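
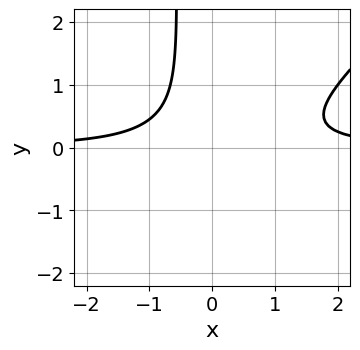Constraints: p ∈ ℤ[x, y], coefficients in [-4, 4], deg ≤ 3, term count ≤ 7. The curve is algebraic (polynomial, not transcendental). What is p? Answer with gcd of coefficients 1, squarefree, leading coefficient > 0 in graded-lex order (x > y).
Degree: the shape is more complex than any degree-2 curve, so deg p = 3.
From the axis intercepts and sections: no y-intercept at any integer in the box; it misses every integer gridline on the x-axis.
Fitting integer coefficients to these (and the overall shape) gives p.

3*x^2*y - 3*x*y^2 - x*y - 2*y^2 - 2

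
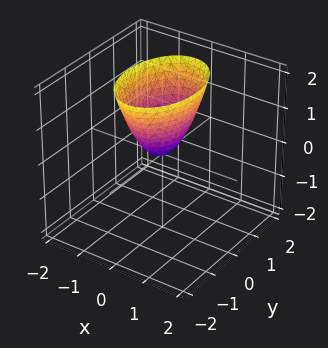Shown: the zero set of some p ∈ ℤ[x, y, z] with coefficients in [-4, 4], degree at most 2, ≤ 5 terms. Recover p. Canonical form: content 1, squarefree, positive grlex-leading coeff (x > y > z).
First, degree: a single bowl opening along one axis; a quadric, so deg p = 2.
Next, symmetries: mirror symmetry y ↦ −y ⇒ only even powers of y; it's symmetric under x → −x, forcing even powers of x.
Next, against the integer gridlines: it crosses the y-axis at the gridline y = 0; it meets the x-axis at x = 0 (among the integer gridlines); it crosses the z-axis at the gridline z = 0.
Finally, matching integer coefficients to the picture gives p.

2*x^2 + y^2 - z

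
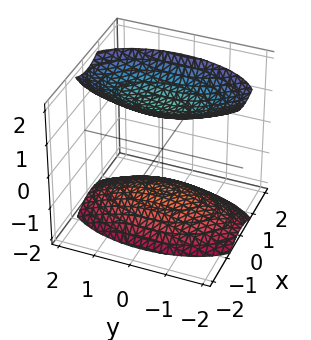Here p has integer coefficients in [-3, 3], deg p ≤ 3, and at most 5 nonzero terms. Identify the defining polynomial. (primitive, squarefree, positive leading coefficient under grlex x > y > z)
3*x^2 + y^2 - 2*z^2 + 3

First, I count 2 distinct pieces. They look like related sheets of one shape, so recover p as a whole.
Next, degree: two separate bowl-shaped sheets opening away from each other; a quadric, so deg p = 2.
Next, symmetries: the z ↦ −z reflection is a symmetry, so z appears only in even powers; mirror symmetry x ↦ −x ⇒ only even powers of x; it's symmetric under y → −y, forcing even powers of y.
Next, reading off the gridlines: it misses every integer gridline on the x-axis; the surface avoids every integer y-axis point in the box.
Finally, these observations pin down the coefficients.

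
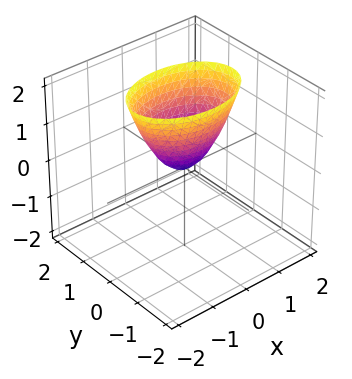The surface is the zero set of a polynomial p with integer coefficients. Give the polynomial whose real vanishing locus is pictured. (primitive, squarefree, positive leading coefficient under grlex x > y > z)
Degree: a single bowl opening along one axis; a quadric, so deg p = 2.
Symmetries: it's symmetric under y → −y, forcing even powers of y; the x ↦ −x reflection is a symmetry, so x appears only in even powers.
From the axis intercepts and sections: one z-axis crossing is at z = 0; one x-axis crossing is at x = 0; it meets the y-axis at y = 0 (among the integer gridlines).
Assembling these constraints gives the stated polynomial.

x^2 + 2*y^2 - z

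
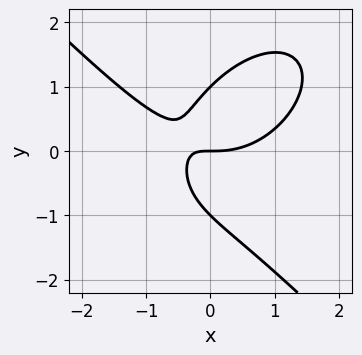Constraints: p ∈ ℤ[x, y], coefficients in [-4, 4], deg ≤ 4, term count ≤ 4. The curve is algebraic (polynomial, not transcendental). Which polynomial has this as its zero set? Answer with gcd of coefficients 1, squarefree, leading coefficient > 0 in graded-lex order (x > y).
The degree is 3 — a generic line meets the curve in up to 3 points.
Observable constraints: it crosses the x-axis at the gridline x = 0; the y-axis gridline crossings are at y ∈ {-1, 0, 1}.
These observations pin down the coefficients.

x^3 + y^3 - 2*x*y - y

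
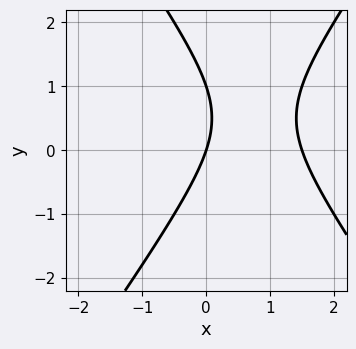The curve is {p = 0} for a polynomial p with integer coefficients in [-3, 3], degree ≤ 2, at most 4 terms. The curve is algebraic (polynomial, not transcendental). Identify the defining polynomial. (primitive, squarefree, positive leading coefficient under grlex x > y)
2*x^2 - y^2 - 3*x + y

The degree is 2 — no degree-1 curve has this shape.
Checking where it meets the axes: one x-axis crossing is at x = 0; the y-axis gridline crossings are at y ∈ {0, 1}.
Solving for integer coefficients yields p as stated.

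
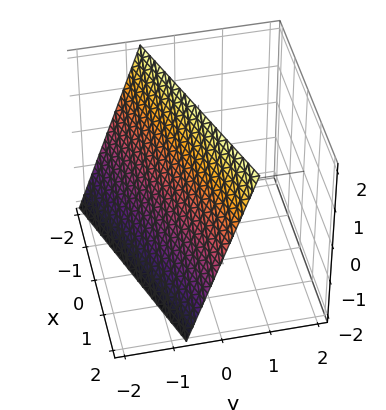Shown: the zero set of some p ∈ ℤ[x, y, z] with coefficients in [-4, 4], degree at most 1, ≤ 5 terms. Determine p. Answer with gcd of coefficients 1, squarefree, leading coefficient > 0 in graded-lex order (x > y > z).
x - 3*y + z - 2

(a) Degree: every cross-section is a straight line — this is a plane, so deg p = 1.
(b) From the visible intercepts: one z-axis crossing is at z = 2; one x-axis crossing is at x = 2.
(c) The integer polynomial consistent with all of this is the stated p.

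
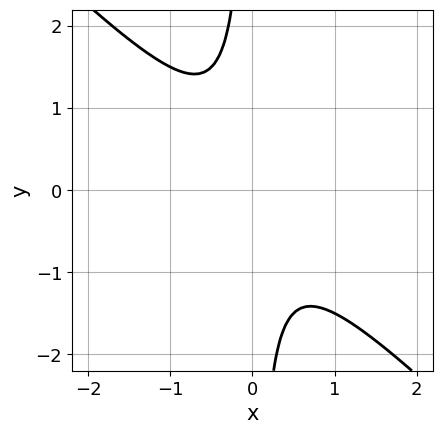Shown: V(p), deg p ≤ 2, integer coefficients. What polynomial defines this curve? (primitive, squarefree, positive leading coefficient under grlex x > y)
2*x^2 + 2*x*y + 1

1. deg p = 2. A generic line meets the curve in up to 2 points.
2. From the visible intercepts: it misses every integer gridline on the x-axis; it misses every integer gridline on the y-axis.
3. Matching integer coefficients to the picture gives p.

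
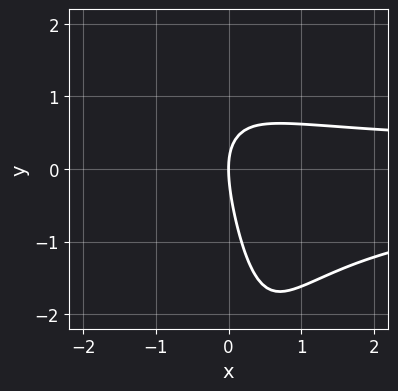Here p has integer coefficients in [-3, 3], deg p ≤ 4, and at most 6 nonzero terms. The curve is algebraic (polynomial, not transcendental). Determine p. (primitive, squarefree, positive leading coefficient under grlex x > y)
1. Degree: no degree-3 curve has this shape, so deg p = 4.
2. Observable constraints: one y-axis crossing is at y = 0; it meets the x-axis at x = 0 (among the integer gridlines).
3. These observations pin down the coefficients.

2*x^2*y^2 + 3*x*y + y^2 - 3*x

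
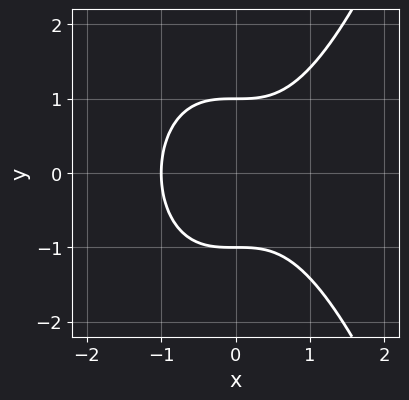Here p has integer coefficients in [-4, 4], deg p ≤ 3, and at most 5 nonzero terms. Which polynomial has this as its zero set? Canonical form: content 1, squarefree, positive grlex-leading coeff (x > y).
The degree is 3 — no degree-2 curve has this shape.
Symmetries: mirror symmetry y ↦ −y ⇒ only even powers of y.
Against the integer gridlines: it crosses the x-axis at the gridline x = -1; among the integer gridlines, it crosses the y-axis at y ∈ {-1, 1}.
Assembling these constraints gives the stated polynomial.

x^3 - y^2 + 1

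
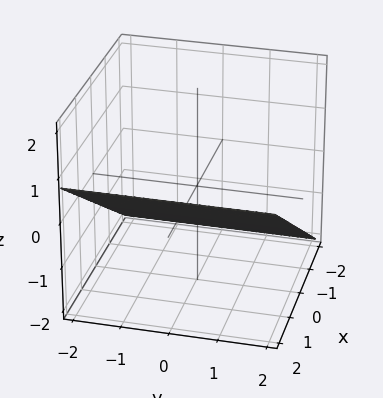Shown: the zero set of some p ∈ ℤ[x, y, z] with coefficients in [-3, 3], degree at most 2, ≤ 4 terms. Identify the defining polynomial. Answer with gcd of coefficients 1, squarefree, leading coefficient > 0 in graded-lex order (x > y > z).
2*x - 3*z - 2

Degree: every cross-section is a straight line — this is a plane, so deg p = 1.
Observable constraints: it crosses the x-axis at the gridline x = 1; it misses every integer gridline on the y-axis.
Matching integer coefficients to the picture gives p.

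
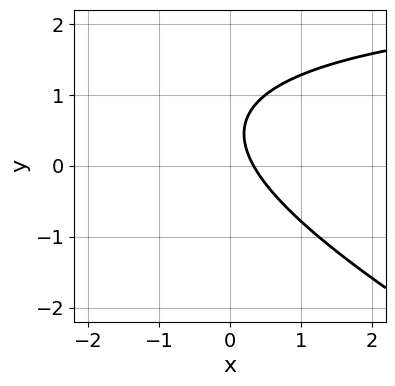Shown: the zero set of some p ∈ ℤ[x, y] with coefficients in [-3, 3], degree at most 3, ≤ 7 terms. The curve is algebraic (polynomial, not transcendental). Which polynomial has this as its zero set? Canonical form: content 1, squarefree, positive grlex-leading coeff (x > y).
x*y + 2*y^2 - 3*x - 2*y + 1

(a) The degree is 2 — no degree-1 curve has this shape.
(b) Reading off the gridlines: it misses every integer gridline on the y-axis.
(c) Solving for integer coefficients yields p as stated.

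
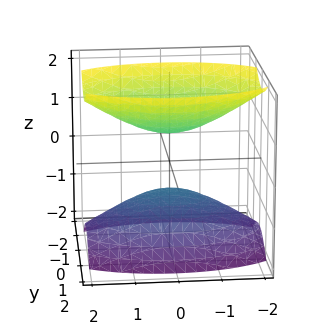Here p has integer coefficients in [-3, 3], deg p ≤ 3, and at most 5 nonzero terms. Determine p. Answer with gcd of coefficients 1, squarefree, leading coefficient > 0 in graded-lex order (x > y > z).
x^2 + 3*y^2 - 2*z^2 + 1

There are 2 components.
deg p = 2.
Symmetries: it's symmetric under z → −z, forcing even powers of z; mirror symmetry y ↦ −y ⇒ only even powers of y; mirror symmetry x ↦ −x ⇒ only even powers of x.
Against the integer gridlines: it misses every integer gridline on the x-axis; it misses every integer gridline on the y-axis.
Putting this together gives p.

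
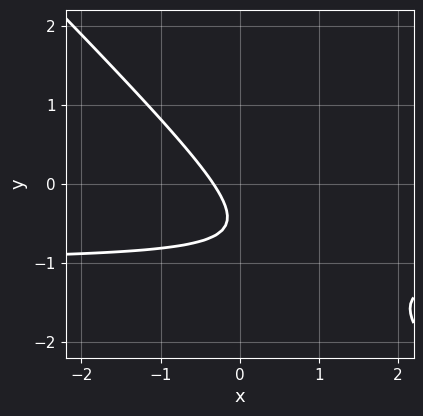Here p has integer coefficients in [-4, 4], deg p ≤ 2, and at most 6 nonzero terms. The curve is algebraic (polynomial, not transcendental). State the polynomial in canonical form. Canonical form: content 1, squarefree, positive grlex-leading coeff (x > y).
3*x*y + 3*y^2 + 3*x + 3*y + 1

1. The degree is 2 — no degree-1 curve has this shape.
2. Against the integer gridlines: no y-intercept at any integer in the box.
3. Putting this together gives p.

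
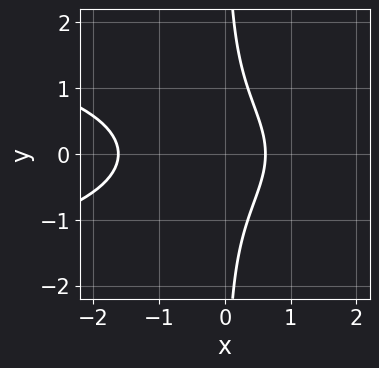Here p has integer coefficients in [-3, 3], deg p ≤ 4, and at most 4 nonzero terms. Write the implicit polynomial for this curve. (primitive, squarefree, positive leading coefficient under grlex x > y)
Degree: no degree-2 curve has this shape, so deg p = 3.
Symmetries: the y ↦ −y reflection is a symmetry, so y appears only in even powers.
Against the integer gridlines: the curve avoids every integer y-axis point in the box.
These observations pin down the coefficients.

3*x*y^2 + 2*x^2 + 2*x - 2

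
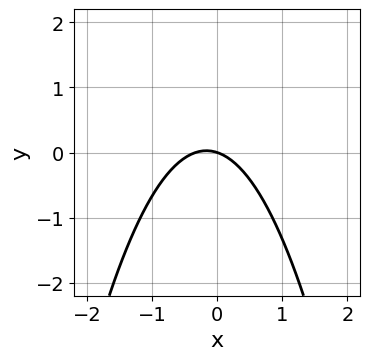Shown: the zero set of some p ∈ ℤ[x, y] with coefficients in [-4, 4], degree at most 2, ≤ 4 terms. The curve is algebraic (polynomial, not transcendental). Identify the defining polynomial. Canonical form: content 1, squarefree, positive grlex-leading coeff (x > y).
3*x^2 + x + 3*y

1. The degree is 2 — the shape is more complex than any degree-1 curve.
2. Against the integer gridlines: it meets the y-axis at y = 0 (among the integer gridlines); it crosses the x-axis at the gridline x = 0.
3. Together with the visible shape, these determine p as stated.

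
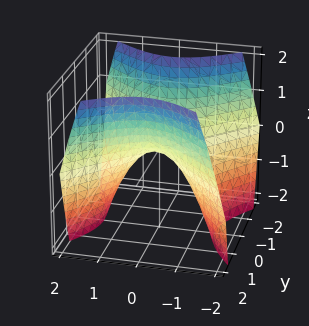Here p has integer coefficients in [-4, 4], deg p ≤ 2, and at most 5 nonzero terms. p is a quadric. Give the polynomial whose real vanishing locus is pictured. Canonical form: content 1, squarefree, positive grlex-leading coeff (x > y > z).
x^2 - y^2 + z

1. The degree is 2 — a hyperbolic paraboloid; a quadric.
2. Symmetries: mirror symmetry x ↦ −x ⇒ only even powers of x; mirror symmetry y ↦ −y ⇒ only even powers of y.
3. From the axis intercepts and sections: it meets the x-axis at x = 0 (among the integer gridlines); it crosses the y-axis at the gridline y = 0; it crosses the z-axis at the gridline z = 0.
4. Together with the visible shape, these determine p as stated.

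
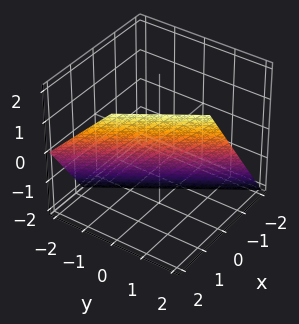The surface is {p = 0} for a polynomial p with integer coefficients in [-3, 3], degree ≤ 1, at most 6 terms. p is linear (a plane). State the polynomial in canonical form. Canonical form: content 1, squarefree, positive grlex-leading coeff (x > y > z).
First, the degree is 1 — every cross-section is a straight line — this is a plane.
Then, reading off the gridlines: it meets the y-axis at y = 1 (among the integer gridlines); it crosses the z-axis at the gridline z = -1.
Finally, putting this together gives p.

3*x + 2*y - 2*z - 2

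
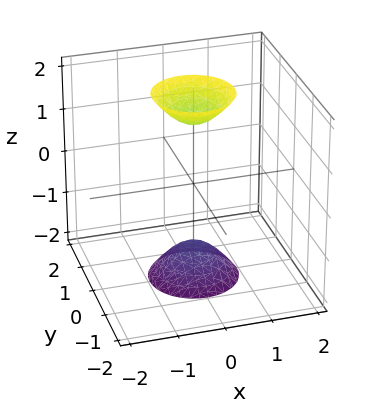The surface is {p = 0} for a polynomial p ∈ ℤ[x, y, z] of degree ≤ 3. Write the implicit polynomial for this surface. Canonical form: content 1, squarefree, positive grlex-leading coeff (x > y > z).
3*x^2 + 3*y^2 - z^2 + 2

First, there are 2 components. Treating them together as one polynomial.
Then, deg p = 2. Two sheets facing apart; a quadric.
Then, symmetries: the z ↦ −z reflection is a symmetry, so z appears only in even powers; rotational symmetry about the z-axis ⇒ p depends on x, y only through x² + y².
Next, checking where it meets the axes: it misses every integer gridline on the y-axis; it misses every integer gridline on the x-axis; a circular section at z = 2 has radius between 0 and 1.
Finally, solving for integer coefficients yields p as stated.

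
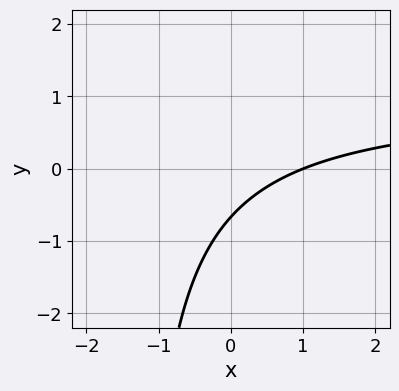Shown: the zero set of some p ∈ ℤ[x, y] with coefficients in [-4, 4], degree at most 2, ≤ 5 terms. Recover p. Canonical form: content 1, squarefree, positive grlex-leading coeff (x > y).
1. The degree is 2 — the shape is more complex than any degree-1 curve.
2. Observable constraints: it meets the x-axis at x = 1 (among the integer gridlines).
3. Together with the visible shape, these determine p as stated.

2*x*y - 2*x + 3*y + 2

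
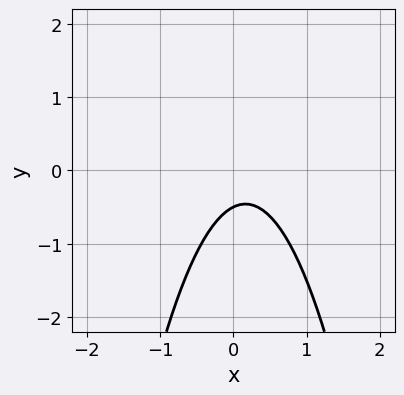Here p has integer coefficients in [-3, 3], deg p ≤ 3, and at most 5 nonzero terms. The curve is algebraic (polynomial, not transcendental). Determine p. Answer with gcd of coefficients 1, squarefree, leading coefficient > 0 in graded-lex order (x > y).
(a) deg p = 2.
(b) Checking where it meets the axes: the curve avoids every integer x-axis point in the box.
(c) Assembling these constraints gives the stated polynomial.

3*x^2 - x + 2*y + 1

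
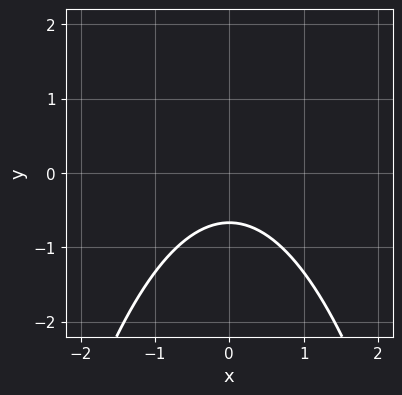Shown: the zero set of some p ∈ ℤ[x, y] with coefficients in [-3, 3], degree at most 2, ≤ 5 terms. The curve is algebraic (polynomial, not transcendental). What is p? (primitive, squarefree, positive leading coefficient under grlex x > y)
2*x^2 + 3*y + 2

(a) The degree is 2 — the shape is more complex than any degree-1 curve.
(b) Symmetries: the x ↦ −x reflection is a symmetry, so x appears only in even powers.
(c) Against the integer gridlines: it misses every integer gridline on the x-axis.
(d) Together with the visible shape, these determine p as stated.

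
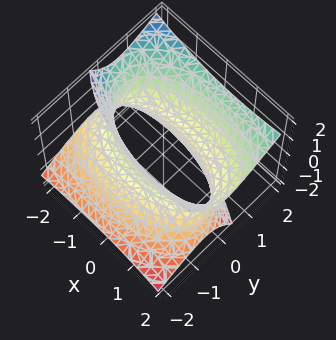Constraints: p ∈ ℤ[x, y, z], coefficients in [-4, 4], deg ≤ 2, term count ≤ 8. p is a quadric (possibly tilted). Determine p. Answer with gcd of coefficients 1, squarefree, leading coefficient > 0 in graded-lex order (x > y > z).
1. Degree: no degree-1 surface has this shape, so deg p = 2.
2. Reading off the gridlines: no z-intercept at any integer in the box; among the integer gridlines, it crosses the y-axis at y ∈ {-1, 1}.
3. Matching integer coefficients to the picture gives p.

x^2 - x*z + 3*y^2 - 3*y*z - 2*z^2 - 3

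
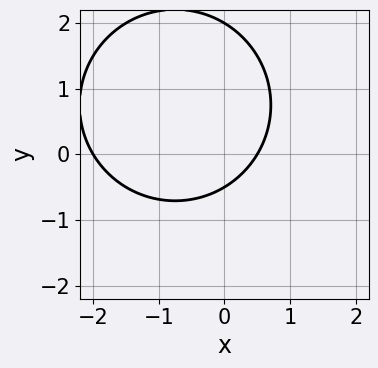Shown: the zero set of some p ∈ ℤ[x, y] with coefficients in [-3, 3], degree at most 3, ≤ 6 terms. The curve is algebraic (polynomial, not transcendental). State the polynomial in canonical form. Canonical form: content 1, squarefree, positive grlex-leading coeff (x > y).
(a) The degree is 2 — a generic line meets the curve in up to 2 points.
(b) Against the integer gridlines: it crosses the x-axis at the gridline x = -2; it crosses the y-axis at the gridline y = 2.
(c) Assembling these constraints gives the stated polynomial.

2*x^2 + 2*y^2 + 3*x - 3*y - 2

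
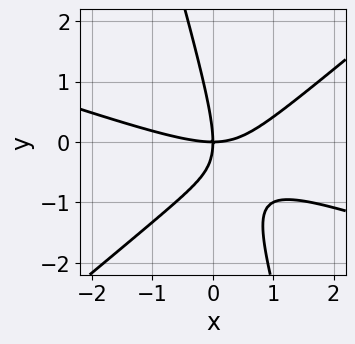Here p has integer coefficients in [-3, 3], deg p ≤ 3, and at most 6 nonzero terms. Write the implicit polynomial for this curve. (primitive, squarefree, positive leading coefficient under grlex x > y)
1. deg p = 3. The shape is more complex than any degree-2 curve.
2. Checking where it meets the axes: it crosses the y-axis at the gridline y = 0; one x-axis crossing is at x = 0.
3. Solving for integer coefficients yields p as stated.

x^3 + 2*x^2*y - 3*x*y^2 - y^3 - 3*x*y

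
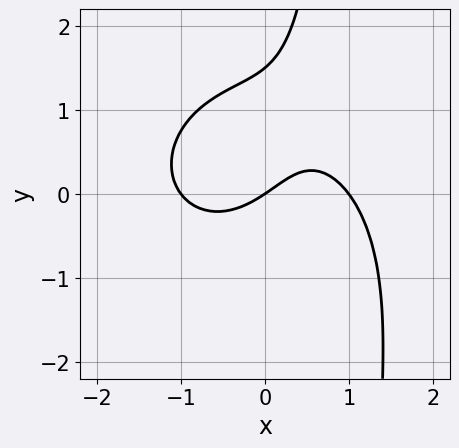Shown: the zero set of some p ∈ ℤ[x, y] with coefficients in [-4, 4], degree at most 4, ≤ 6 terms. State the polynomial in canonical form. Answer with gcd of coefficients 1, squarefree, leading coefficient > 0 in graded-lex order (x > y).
The degree is 3 — the shape is more complex than any degree-2 curve.
Checking where it meets the axes: one y-axis crossing is at y = 0; among the integer gridlines, it crosses the x-axis at x ∈ {-1, 0, 1}.
Solving for integer coefficients yields p as stated.

2*x^3 + 2*x*y^2 - 2*y^2 - 2*x + 3*y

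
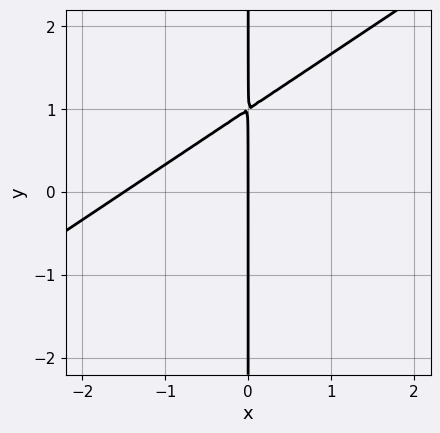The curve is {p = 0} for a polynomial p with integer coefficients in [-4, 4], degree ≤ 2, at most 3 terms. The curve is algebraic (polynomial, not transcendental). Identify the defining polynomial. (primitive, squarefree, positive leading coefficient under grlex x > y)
2*x^2 - 3*x*y + 3*x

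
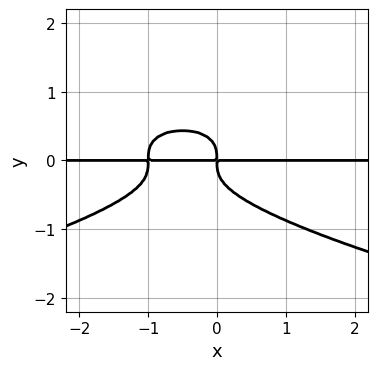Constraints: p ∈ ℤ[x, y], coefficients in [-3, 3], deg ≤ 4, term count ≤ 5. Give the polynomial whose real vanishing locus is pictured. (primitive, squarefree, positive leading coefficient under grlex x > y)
3*y^4 + x^2*y + x*y

The degree is 4 — no degree-3 curve has this shape.
Observable constraints: the visible x-axis segment lies entirely on the curve.
These observations pin down the coefficients.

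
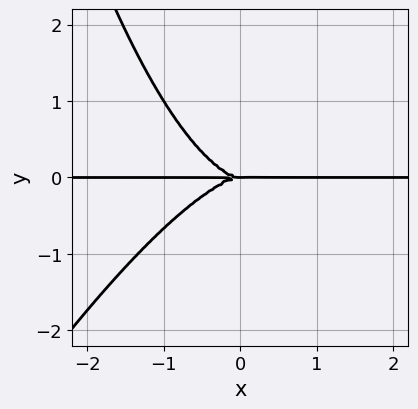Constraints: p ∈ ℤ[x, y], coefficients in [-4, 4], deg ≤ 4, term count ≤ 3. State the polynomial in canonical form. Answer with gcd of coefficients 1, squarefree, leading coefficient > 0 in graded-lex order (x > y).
The degree is 4 — a generic line meets the curve in up to 4 points.
From the axis intercepts and sections: every point of the x-axis in the box is on the curve; one y-axis crossing is at y = 0.
Matching integer coefficients to the picture gives p.

2*x^3*y - x^2*y^2 + 3*y^3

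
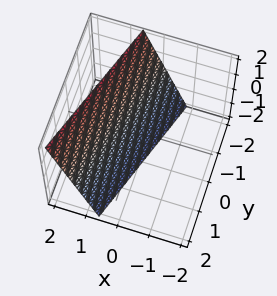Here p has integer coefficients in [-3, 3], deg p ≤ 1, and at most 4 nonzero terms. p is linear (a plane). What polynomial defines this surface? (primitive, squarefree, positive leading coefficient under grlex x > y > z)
(a) The degree is 1 — every cross-section is a straight line — this is a plane.
(b) From the axis intercepts and sections: one z-axis crossing is at z = -2; it crosses the y-axis at the gridline y = -2.
(c) Together with the visible shape, these determine p as stated.

3*x - y - z - 2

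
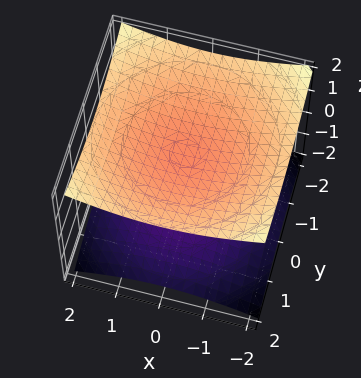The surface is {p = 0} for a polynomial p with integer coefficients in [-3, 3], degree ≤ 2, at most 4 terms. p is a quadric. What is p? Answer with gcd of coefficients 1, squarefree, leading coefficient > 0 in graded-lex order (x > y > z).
x^2 + y^2 - 3*z^2 + 3

(a) There are 2 components. Treating them together as one polynomial.
(b) Degree: two sheets facing apart; a quadric, so deg p = 2.
(c) Symmetries: the z ↦ −z reflection is a symmetry, so z appears only in even powers; rotational symmetry about the z-axis ⇒ p depends on x, y only through x² + y².
(d) Against the integer gridlines: the surface avoids every integer x-axis point in the box; the surface avoids every integer y-axis point in the box; among the integer gridlines, it crosses the z-axis at z ∈ {-1, 1}.
(e) Assembling these constraints gives the stated polynomial.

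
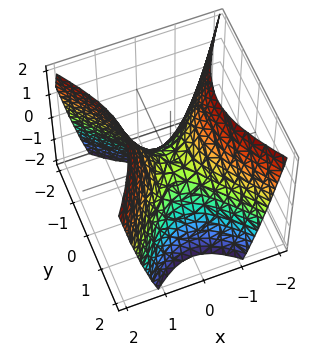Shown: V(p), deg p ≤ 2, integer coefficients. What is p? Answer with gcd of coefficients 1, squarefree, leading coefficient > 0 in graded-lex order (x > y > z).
(a) deg p = 2.
(b) Symmetries: the y ↦ −y reflection is a symmetry, so y appears only in even powers; the x ↦ −x reflection is a symmetry, so x appears only in even powers.
(c) Checking where it meets the axes: one x-axis crossing is at x = 0; it crosses the z-axis at the gridline z = 0.
(d) Putting this together gives p.

3*x^2 - 2*y^2 - 2*z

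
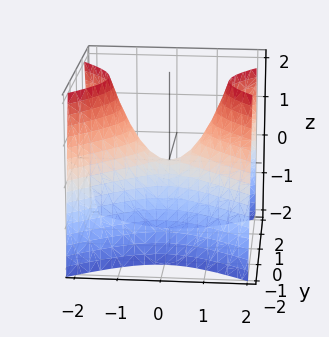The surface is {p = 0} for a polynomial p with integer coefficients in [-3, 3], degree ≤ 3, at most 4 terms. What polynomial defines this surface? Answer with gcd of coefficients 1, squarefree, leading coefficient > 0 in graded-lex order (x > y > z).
1. The degree is 2 — a saddle surface; a quadric.
2. Symmetries: the x ↦ −x reflection is a symmetry, so x appears only in even powers; mirror symmetry y ↦ −y ⇒ only even powers of y.
3. Against the integer gridlines: it crosses the x-axis at the gridline x = 0; one y-axis crossing is at y = 0; it crosses the z-axis at the gridline z = 0.
4. Matching integer coefficients to the picture gives p.

2*x^2 - 3*y^2 - 2*z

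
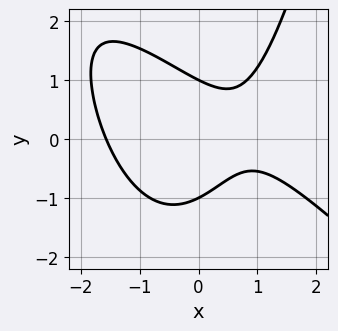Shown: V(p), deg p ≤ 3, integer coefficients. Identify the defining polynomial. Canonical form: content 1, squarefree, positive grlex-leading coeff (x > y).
2*x^3 + 2*x^2*y - 3*y^2 - 3*x + 3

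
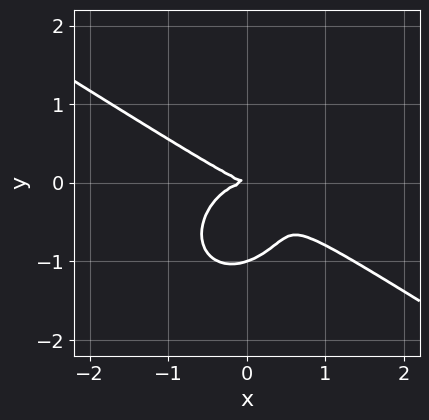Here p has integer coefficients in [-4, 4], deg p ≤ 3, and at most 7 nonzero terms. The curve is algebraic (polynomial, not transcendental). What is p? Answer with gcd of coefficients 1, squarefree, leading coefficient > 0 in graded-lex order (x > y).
2*x^3 + 2*x^2*y + 3*y^3 + x*y + 3*y^2

(a) Degree: no degree-2 curve has this shape, so deg p = 3.
(b) Checking where it meets the axes: it crosses the x-axis at the gridline x = 0; the y-axis gridline crossings are at y ∈ {-1, 0}.
(c) Matching integer coefficients to the picture gives p.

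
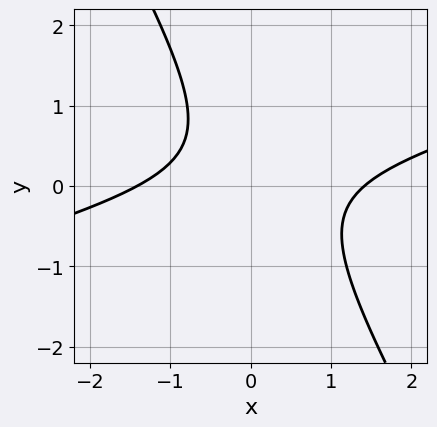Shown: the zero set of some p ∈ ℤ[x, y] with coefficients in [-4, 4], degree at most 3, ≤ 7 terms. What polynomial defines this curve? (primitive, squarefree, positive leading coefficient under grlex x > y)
(a) The degree is 2 — the shape is more complex than any degree-1 curve.
(b) Against the integer gridlines: no y-intercept at any integer in the box.
(c) Fitting integer coefficients to these (and the overall shape) gives p.

x^2 - 3*x*y - 2*y^2 + y - 2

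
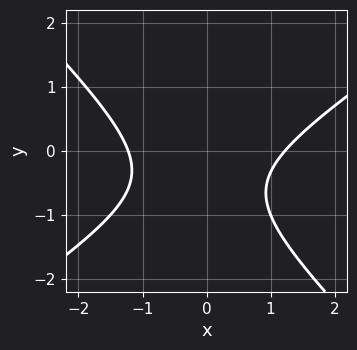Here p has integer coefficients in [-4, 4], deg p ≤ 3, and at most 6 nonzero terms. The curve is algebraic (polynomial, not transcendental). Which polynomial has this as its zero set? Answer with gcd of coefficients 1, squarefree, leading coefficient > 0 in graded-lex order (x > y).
2*x^2 - x*y - 3*y^2 - 3*y - 3

(a) Degree: no degree-1 curve has this shape, so deg p = 2.
(b) From the axis intercepts and sections: it misses every integer gridline on the y-axis.
(c) Matching integer coefficients to the picture gives p.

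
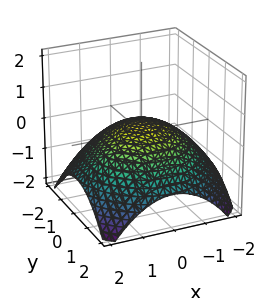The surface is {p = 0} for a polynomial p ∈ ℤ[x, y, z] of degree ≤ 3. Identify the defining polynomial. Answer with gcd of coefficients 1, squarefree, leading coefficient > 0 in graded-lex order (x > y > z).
x^2 + y^2 + 3*z - 1

First, the degree is 2 — no degree-1 surface has this shape.
Next, symmetries: rotational symmetry about the z-axis ⇒ p depends on x, y only through x² + y².
Next, against the integer gridlines: a circular section at z = 0 has radius exactly 1; among the integer gridlines, it crosses the y-axis at y ∈ {-1, 1}; among the integer gridlines, it crosses the x-axis at x ∈ {-1, 1}.
Finally, matching integer coefficients to the picture gives p.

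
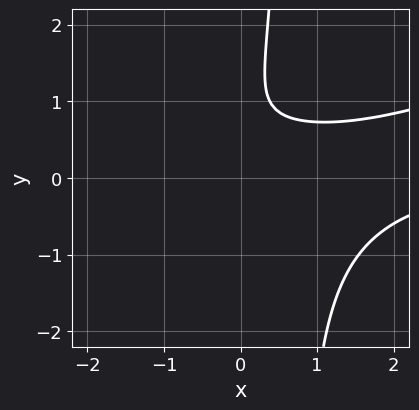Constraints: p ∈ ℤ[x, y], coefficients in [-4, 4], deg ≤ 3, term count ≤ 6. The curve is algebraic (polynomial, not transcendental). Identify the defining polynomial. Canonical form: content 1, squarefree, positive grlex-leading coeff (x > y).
x^2*y - 3*x*y^2 + 2*y^2 - 3*y + 2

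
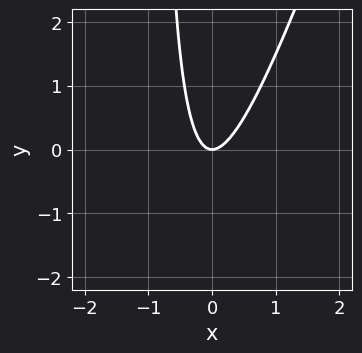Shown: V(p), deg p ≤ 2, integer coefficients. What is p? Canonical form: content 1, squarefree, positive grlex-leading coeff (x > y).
3*x^2 - x*y - y

First, deg p = 2. The shape is more complex than any degree-1 curve.
Next, from the axis intercepts and sections: one y-axis crossing is at y = 0; it crosses the x-axis at the gridline x = 0.
Finally, together with the visible shape, these determine p as stated.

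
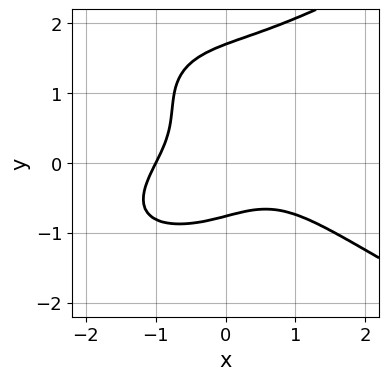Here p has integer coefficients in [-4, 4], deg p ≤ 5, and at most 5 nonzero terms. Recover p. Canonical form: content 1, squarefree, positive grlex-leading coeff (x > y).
2*y^4 - 2*x^3 - 3*y^3 - 3*x*y - 2

1. Degree: a generic line meets the curve in up to 4 points, so deg p = 4.
2. Against the integer gridlines: it crosses the x-axis at the gridline x = -1.
3. These observations pin down the coefficients.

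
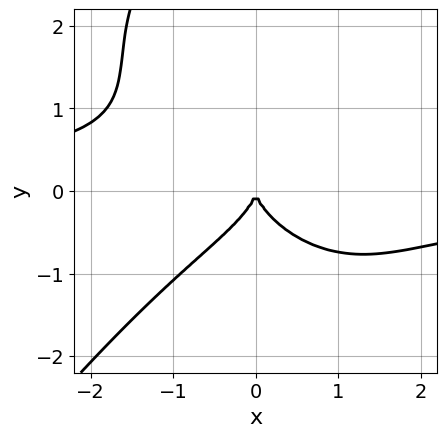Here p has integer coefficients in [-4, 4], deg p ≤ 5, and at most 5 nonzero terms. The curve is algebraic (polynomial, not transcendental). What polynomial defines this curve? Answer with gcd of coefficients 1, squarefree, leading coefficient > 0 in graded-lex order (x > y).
1. The degree is 4 — a generic line meets the curve in up to 4 points.
2. Against the integer gridlines: it meets the y-axis at y = 0 (among the integer gridlines); it crosses the x-axis at the gridline x = 0.
3. Together with the visible shape, these determine p as stated.

2*x^3*y - y^4 + 3*y^3 + 3*x^2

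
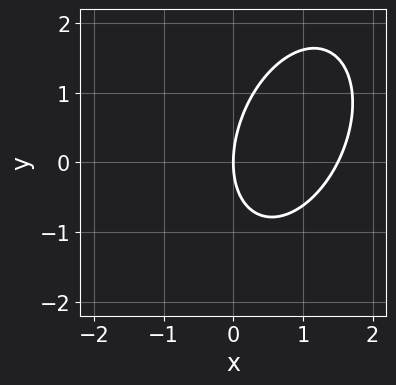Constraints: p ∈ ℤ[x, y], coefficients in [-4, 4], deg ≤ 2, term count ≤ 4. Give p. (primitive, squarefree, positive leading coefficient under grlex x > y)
1. Degree: the shape is more complex than any degree-1 curve, so deg p = 2.
2. From the axis intercepts and sections: it crosses the y-axis at the gridline y = 0; it crosses the x-axis at the gridline x = 0.
3. These observations pin down the coefficients.

2*x^2 - x*y + y^2 - 3*x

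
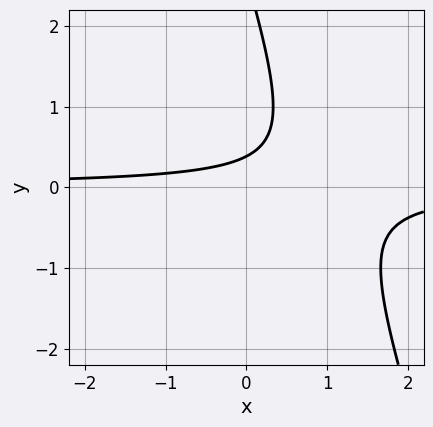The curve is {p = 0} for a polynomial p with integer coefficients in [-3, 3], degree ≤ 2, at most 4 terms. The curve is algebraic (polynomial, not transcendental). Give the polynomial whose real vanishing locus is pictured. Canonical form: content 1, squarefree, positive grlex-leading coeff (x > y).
(a) Degree: no degree-1 curve has this shape, so deg p = 2.
(b) From the axis intercepts and sections: no x-intercept at any integer in the box.
(c) Assembling these constraints gives the stated polynomial.

3*x*y + y^2 - 3*y + 1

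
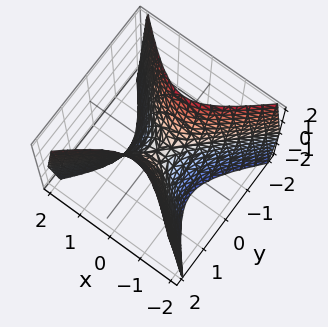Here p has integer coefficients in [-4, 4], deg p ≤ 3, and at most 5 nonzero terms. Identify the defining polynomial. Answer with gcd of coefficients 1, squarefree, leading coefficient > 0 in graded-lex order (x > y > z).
First, deg p = 2. A saddle surface; a quadric.
Next, symmetries: mirror symmetry y ↦ −y ⇒ only even powers of y; it's symmetric under x → −x, forcing even powers of x.
Then, checking where it meets the axes: it meets the y-axis at y = 0 (among the integer gridlines); it crosses the x-axis at the gridline x = 0.
Finally, the integer polynomial consistent with all of this is the stated p.

2*x^2 - 2*y^2 + z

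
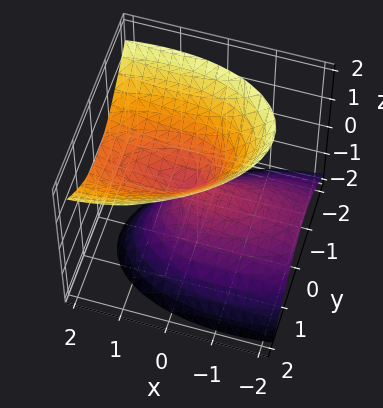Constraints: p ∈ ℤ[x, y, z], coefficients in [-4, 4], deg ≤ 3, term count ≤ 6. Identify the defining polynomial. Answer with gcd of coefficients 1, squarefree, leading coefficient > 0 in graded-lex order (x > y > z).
x^2 - x*y - 2*x*z + 3*y^2 - 2*z^2

First, degree: no degree-1 surface has this shape, so deg p = 2.
Then, from the axis intercepts and sections: it meets the y-axis at y = 0 (among the integer gridlines); one x-axis crossing is at x = 0; it crosses the z-axis at the gridline z = 0.
Finally, together with the visible shape, these determine p as stated.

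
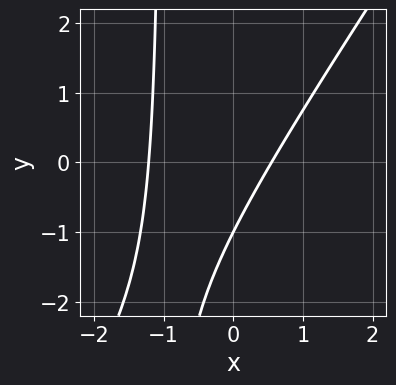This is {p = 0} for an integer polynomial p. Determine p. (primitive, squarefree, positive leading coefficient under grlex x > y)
3*x^2 - 2*x*y + 2*x - 2*y - 2

1. deg p = 2. A generic line meets the curve in up to 2 points.
2. From the axis intercepts and sections: one y-axis crossing is at y = -1.
3. Matching integer coefficients to the picture gives p.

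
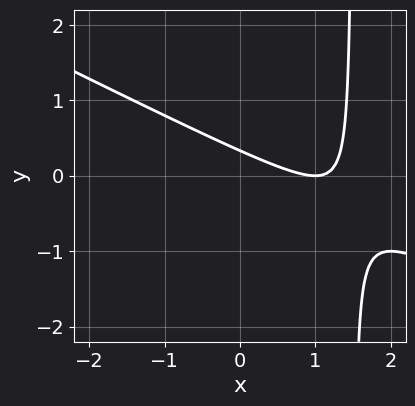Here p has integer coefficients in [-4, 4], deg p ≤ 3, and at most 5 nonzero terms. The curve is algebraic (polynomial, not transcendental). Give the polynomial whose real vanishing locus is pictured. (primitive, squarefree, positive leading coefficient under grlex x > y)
(a) The degree is 2 — a generic line meets the curve in up to 2 points.
(b) Checking where it meets the axes: one x-axis crossing is at x = 1.
(c) Assembling these constraints gives the stated polynomial.

x^2 + 2*x*y - 2*x - 3*y + 1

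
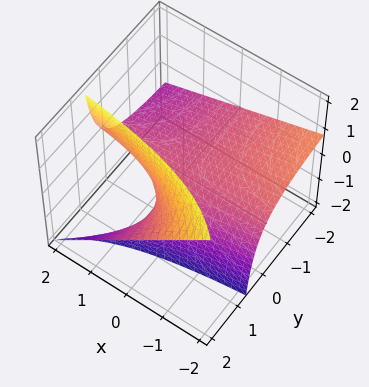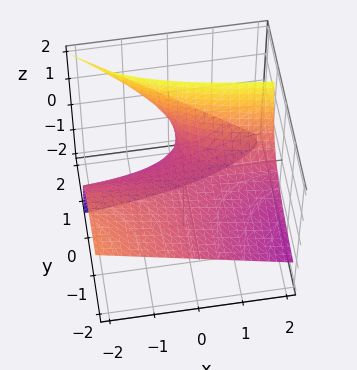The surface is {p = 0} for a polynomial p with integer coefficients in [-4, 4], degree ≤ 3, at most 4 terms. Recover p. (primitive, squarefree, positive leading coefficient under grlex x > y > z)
x*y + 2*y*z - 2*z

(a) The degree is 2 — the shape is more complex than any degree-1 surface.
(b) Against the integer gridlines: every point of the x-axis in the box is on the surface; every point of the y-axis in the box is on the surface; it crosses the z-axis at the gridline z = 0.
(c) The integer polynomial consistent with all of this is the stated p.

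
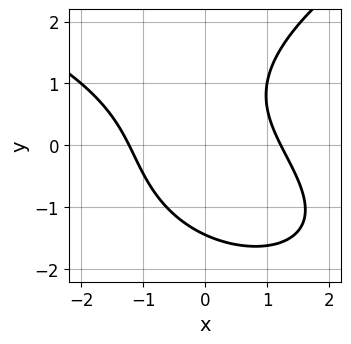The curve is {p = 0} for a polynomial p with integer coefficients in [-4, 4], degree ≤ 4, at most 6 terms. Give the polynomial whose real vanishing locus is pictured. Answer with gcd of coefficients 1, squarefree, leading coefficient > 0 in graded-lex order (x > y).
y^3 - 2*x^2 - 2*x*y + 3

First, deg p = 3. A generic line meets the curve in up to 3 points.
Finally, solving for integer coefficients yields p as stated.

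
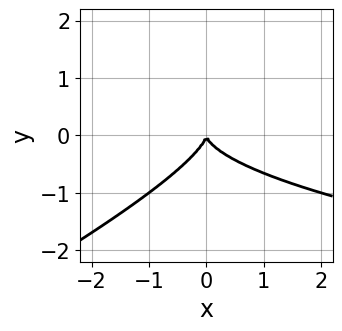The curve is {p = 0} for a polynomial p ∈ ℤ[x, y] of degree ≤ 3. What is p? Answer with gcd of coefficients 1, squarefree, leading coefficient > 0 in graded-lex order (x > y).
x*y^2 - 2*y^3 - x^2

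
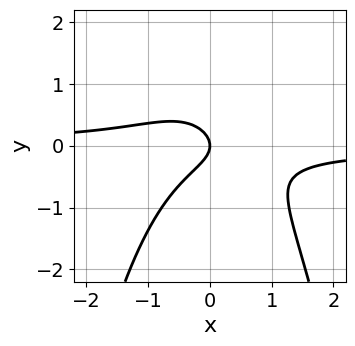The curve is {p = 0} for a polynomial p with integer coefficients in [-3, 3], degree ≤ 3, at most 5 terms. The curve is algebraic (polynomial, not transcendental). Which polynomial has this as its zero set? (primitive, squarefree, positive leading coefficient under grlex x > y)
The degree is 3 — a generic line meets the curve in up to 3 points.
Reading off the gridlines: one x-axis crossing is at x = 0; one y-axis crossing is at y = 0.
Assembling these constraints gives the stated polynomial.

2*x^2*y + 2*y^2 + x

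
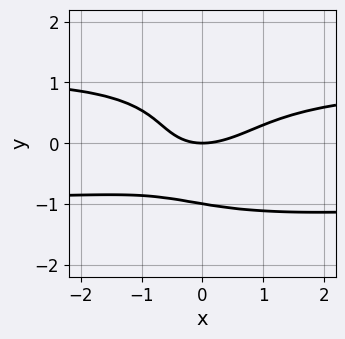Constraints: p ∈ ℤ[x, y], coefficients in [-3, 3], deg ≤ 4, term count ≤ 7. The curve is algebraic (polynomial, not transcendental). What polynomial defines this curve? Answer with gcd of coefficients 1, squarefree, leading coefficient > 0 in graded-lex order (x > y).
x^2*y^2 + 2*y^4 - x^2 + x*y + 2*y

(a) deg p = 4. The shape is more complex than any degree-3 curve.
(b) Observable constraints: it meets the x-axis at x = 0 (among the integer gridlines); the y-axis gridline crossings are at y ∈ {-1, 0}.
(c) These observations pin down the coefficients.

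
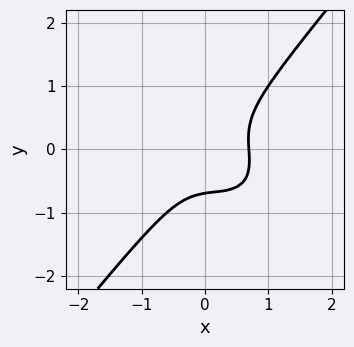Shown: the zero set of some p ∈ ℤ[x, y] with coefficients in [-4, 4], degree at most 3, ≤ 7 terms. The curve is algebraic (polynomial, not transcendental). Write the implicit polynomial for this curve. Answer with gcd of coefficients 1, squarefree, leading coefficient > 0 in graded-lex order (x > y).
3*x^3 + 2*x^2*y - 3*y^3 - x*y - 1

(a) The degree is 3 — no degree-2 curve has this shape.
(b) The integer polynomial consistent with all of this is the stated p.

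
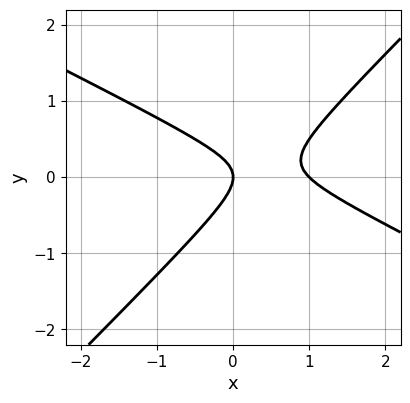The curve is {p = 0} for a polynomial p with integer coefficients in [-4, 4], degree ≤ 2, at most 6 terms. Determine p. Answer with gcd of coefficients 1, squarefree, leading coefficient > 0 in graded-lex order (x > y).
x^2 + x*y - 2*y^2 - x

1. The degree is 2 — no degree-1 curve has this shape.
2. Checking where it meets the axes: it meets the y-axis at y = 0 (among the integer gridlines); among the integer gridlines, it crosses the x-axis at x ∈ {0, 1}.
3. Putting this together gives p.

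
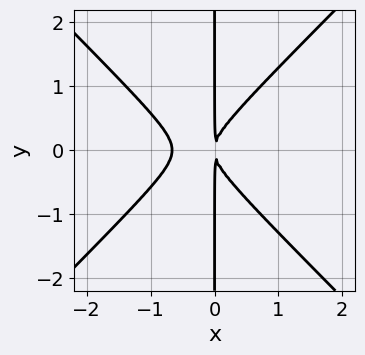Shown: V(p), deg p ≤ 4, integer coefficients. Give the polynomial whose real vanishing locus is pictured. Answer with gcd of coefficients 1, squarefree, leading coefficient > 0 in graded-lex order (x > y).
3*x^3 - 3*x*y^2 + 2*x^2

(a) Degree: a generic line meets the curve in up to 3 points, so deg p = 3.
(b) Symmetries: it's symmetric under y → −y, forcing even powers of y.
(c) Observable constraints: the visible y-axis segment lies entirely on the curve.
(d) Solving for integer coefficients yields p as stated.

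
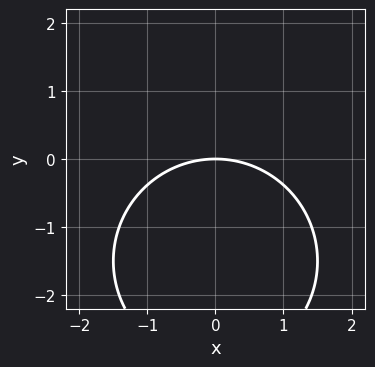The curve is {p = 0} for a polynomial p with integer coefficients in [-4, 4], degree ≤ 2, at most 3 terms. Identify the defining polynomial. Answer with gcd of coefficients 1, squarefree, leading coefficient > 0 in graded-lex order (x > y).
x^2 + y^2 + 3*y

1. deg p = 2.
2. Symmetries: it's symmetric under x → −x, forcing even powers of x.
3. Checking where it meets the axes: it meets the y-axis at y = 0 (among the integer gridlines); it crosses the x-axis at the gridline x = 0.
4. Fitting integer coefficients to these (and the overall shape) gives p.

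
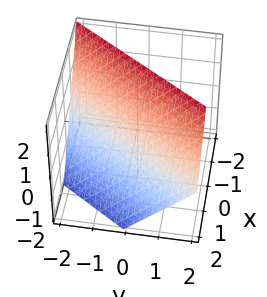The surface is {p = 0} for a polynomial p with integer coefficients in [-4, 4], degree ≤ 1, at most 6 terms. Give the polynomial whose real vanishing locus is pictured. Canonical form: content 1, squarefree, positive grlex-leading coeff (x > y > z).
3*x - 2*y + 2*z - 2

The degree is 1 — the surface is flat (a plane).
From the axis intercepts and sections: it crosses the z-axis at the gridline z = 1; it meets the y-axis at y = -1 (among the integer gridlines).
Putting this together gives p.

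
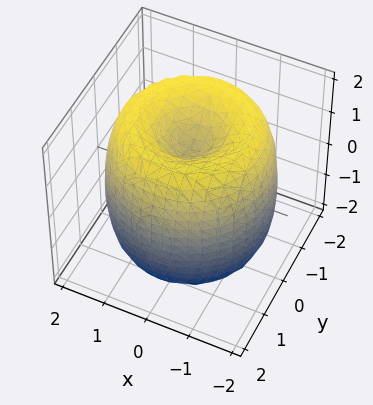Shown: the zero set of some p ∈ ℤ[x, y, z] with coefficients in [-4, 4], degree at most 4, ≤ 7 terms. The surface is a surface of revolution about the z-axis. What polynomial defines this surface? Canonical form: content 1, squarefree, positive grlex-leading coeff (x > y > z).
1. Degree: a generic line meets the surface in up to 4 points, so deg p = 4.
2. Symmetries: the surface is invariant under rotation about z: p = q(x² + y², z).
3. From the visible intercepts: the z-axis gridline crossings are at z ∈ {-1, 1}; a circular section at z = 0 has radius between 1 and 2.
4. Putting this together gives p.

x^4 + 2*x^2*y^2 + y^4 - 3*x^2 - 3*y^2 + z^2 - 1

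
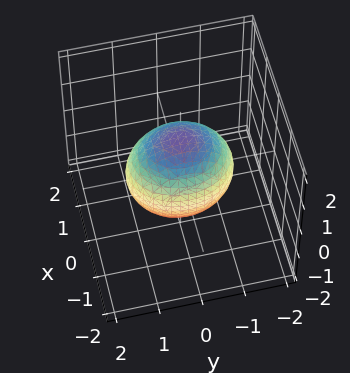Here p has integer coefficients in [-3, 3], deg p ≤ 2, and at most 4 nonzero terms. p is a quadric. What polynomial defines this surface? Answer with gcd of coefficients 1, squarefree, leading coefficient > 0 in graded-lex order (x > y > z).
3*x^2 + 2*y^2 + 2*z^2 - 3

First, deg p = 2. Bounded and convex; a quadric.
Next, symmetries: it's symmetric under y → −y, forcing even powers of y; it's symmetric under x → −x, forcing even powers of x; the z ↦ −z reflection is a symmetry, so z appears only in even powers.
Then, from the visible intercepts: among the integer gridlines, it crosses the x-axis at x ∈ {-1, 1}.
Finally, putting this together gives p.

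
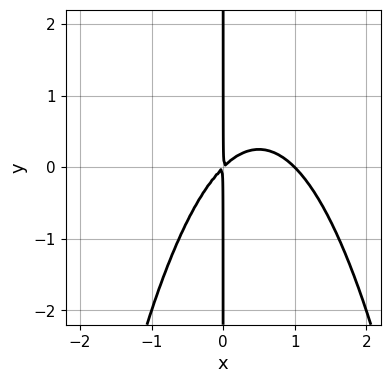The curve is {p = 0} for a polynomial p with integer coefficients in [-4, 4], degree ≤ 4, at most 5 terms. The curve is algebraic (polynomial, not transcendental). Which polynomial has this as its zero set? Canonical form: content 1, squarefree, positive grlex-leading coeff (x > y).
The degree is 3 — no degree-2 curve has this shape.
Observable constraints: it crosses the x-axis at the gridline x = 1; the visible y-axis segment lies entirely on the curve.
Fitting integer coefficients to these (and the overall shape) gives p.

x^3 - x^2 + x*y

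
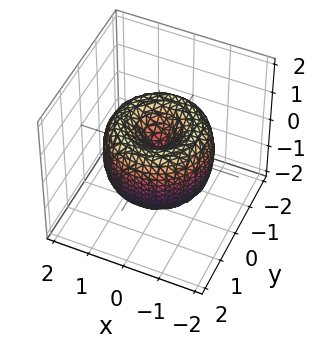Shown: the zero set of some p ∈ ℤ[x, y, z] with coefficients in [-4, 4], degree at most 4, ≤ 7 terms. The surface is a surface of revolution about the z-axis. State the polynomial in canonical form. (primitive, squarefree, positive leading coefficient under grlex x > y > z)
x^4 + 2*x^2*y^2 + y^4 - 2*x^2 - 2*y^2 + z^2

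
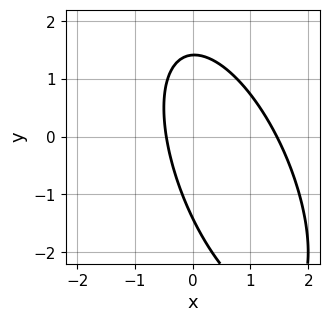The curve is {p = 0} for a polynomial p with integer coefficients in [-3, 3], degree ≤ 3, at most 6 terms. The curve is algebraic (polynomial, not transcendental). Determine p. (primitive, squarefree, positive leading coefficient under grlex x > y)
Degree: a generic line meets the curve in up to 2 points, so deg p = 2.
Putting this together gives p.

3*x^2 + 2*x*y + y^2 - 3*x - 2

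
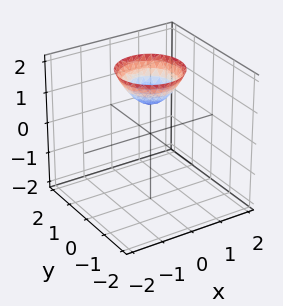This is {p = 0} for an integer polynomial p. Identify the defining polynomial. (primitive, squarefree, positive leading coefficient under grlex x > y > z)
1. The degree is 2 — no degree-1 surface has this shape.
2. By symmetry, the surface is invariant under rotation about z: p = q(x² + y², z).
3. From the visible intercepts: it misses every integer gridline on the y-axis; a circular section at z = 2 has radius exactly 1.
4. Matching integer coefficients to the picture gives p.

x^2 + y^2 - z + 1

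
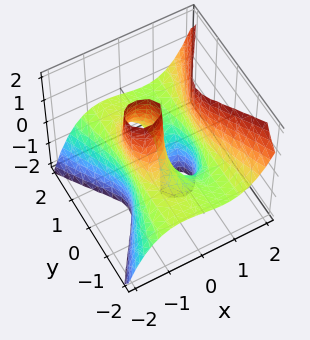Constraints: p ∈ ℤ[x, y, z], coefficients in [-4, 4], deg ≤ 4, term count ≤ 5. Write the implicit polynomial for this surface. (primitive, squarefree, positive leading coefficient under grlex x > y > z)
x^3 - y^2*z - x

The degree is 3 — a generic line meets the surface in up to 3 points.
From the axis intercepts and sections: every point of the z-axis in the box is on the surface; among the integer gridlines, it crosses the x-axis at x ∈ {-1, 0, 1}.
Solving for integer coefficients yields p as stated. Check: (0, 2, 0) on the y-axis lies on the surface, and p(0, 2, 0) = 0. ✓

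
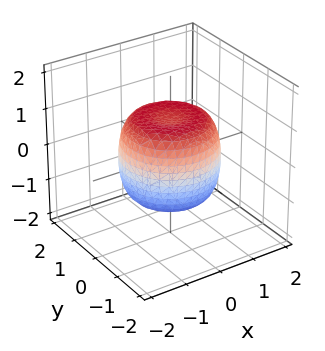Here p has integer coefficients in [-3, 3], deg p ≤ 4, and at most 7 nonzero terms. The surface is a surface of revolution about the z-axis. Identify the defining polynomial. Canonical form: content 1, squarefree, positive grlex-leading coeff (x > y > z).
Degree: the shape is more complex than any degree-3 surface, so deg p = 4.
Symmetries: the surface is invariant under rotation about z: p = q(x² + y², z).
From the axis intercepts and sections: a circular section at z = -1 has radius exactly 1; the z-axis gridline crossings are at z ∈ {-1, 1}.
Fitting integer coefficients to these (and the overall shape) gives p.

x^4 + 2*x^2*y^2 + y^4 - x^2 - y^2 + z^2 - 1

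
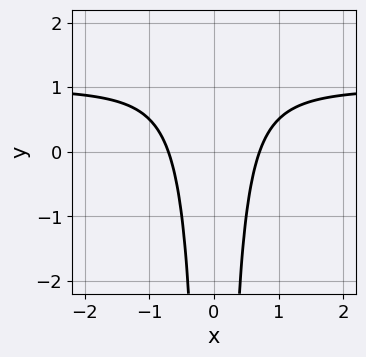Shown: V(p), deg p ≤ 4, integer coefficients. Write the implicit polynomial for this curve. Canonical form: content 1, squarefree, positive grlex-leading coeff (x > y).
2*x^2*y - 2*x^2 + 1

deg p = 3.
Symmetries: the x ↦ −x reflection is a symmetry, so x appears only in even powers.
From the visible intercepts: the curve avoids every integer y-axis point in the box.
Solving for integer coefficients yields p as stated.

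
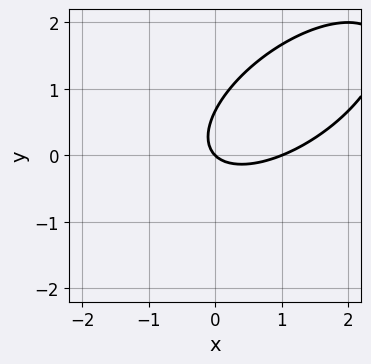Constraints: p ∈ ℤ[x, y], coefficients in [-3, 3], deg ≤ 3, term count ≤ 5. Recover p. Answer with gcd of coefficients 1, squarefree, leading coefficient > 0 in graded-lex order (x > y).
1. The degree is 2 — the shape is more complex than any degree-1 curve.
2. Checking where it meets the axes: it crosses the y-axis at the gridline y = 0; the x-axis gridline crossings are at x ∈ {0, 1}.
3. Assembling these constraints gives the stated polynomial.

2*x^2 - 3*x*y + 3*y^2 - 2*x - 2*y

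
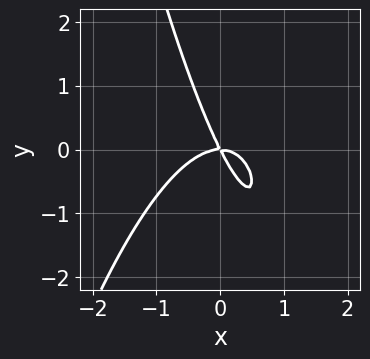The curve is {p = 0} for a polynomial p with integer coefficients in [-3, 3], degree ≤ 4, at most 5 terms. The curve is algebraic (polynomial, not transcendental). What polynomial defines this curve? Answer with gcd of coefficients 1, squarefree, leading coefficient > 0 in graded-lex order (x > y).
1. The degree is 3 — no degree-2 curve has this shape.
2. From the axis intercepts and sections: one x-axis crossing is at x = 0; it crosses the y-axis at the gridline y = 0.
3. Putting this together gives p.

2*x^3 + 2*x*y + y^2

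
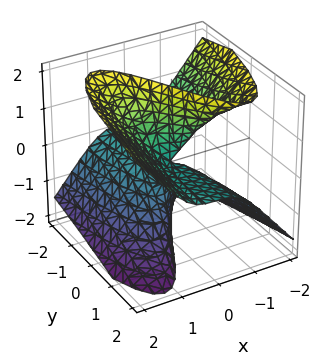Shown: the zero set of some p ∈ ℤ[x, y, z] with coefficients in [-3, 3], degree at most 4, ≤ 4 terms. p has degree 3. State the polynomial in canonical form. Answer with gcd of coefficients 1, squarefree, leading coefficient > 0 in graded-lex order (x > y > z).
x^3 - x*z^2 - y*z

1. Degree: the shape is more complex than any degree-2 surface, so deg p = 3.
2. Reading off the gridlines: the visible z-axis segment lies entirely on the surface; every point of the y-axis in the box is on the surface; it crosses the x-axis at the gridline x = 0.
3. Solving for integer coefficients yields p as stated.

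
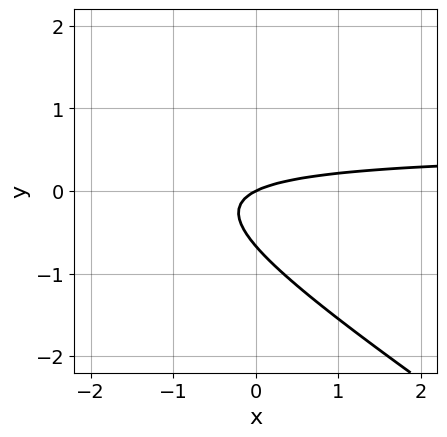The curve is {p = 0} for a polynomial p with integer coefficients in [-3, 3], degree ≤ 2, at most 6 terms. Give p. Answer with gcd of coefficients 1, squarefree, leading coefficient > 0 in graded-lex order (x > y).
2*x*y + 3*y^2 - x + 2*y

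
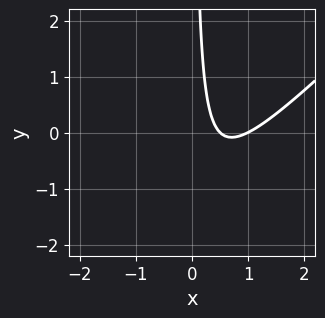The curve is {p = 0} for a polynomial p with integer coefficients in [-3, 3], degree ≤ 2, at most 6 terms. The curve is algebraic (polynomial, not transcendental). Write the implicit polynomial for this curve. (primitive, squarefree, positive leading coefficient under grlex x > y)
(a) Degree: the shape is more complex than any degree-1 curve, so deg p = 2.
(b) From the visible intercepts: it crosses the x-axis at the gridline x = 1; no y-intercept at any integer in the box.
(c) Fitting integer coefficients to these (and the overall shape) gives p.

2*x^2 - 2*x*y - 3*x + 1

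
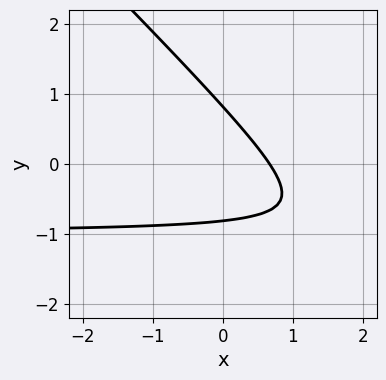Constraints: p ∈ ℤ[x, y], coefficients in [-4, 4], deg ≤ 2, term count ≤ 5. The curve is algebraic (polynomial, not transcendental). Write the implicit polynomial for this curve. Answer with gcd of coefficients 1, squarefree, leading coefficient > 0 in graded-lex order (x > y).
The degree is 2 — no degree-1 curve has this shape.
Matching integer coefficients to the picture gives p.

3*x*y + 3*y^2 + 3*x - 2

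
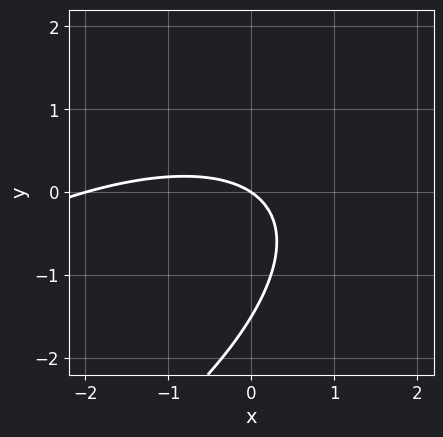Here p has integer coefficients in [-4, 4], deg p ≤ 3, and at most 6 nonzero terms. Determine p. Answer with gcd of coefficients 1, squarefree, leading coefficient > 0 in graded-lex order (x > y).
The degree is 2 — the shape is more complex than any degree-1 curve.
Observable constraints: it meets the y-axis at y = 0 (among the integer gridlines); among the integer gridlines, it crosses the x-axis at x ∈ {-2, 0}.
Putting this together gives p.

x^2 - 2*x*y + 2*y^2 + 2*x + 3*y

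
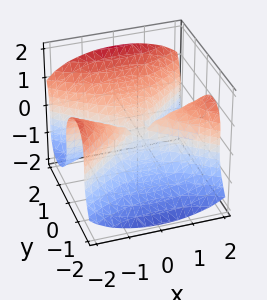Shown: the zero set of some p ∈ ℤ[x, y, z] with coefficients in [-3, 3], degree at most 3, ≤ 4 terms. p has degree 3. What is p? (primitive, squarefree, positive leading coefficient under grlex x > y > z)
2*x^2*y - 3*y^3 + y*z^2 + 3*z^3

1. deg p = 3. No degree-2 surface has this shape.
2. From the axis intercepts and sections: one y-axis crossing is at y = 0; it meets the z-axis at z = 0 (among the integer gridlines).
3. Putting this together gives p. Check: (-2, 0, 0) on the x-axis lies on the surface, and p(-2, 0, 0) = 0. ✓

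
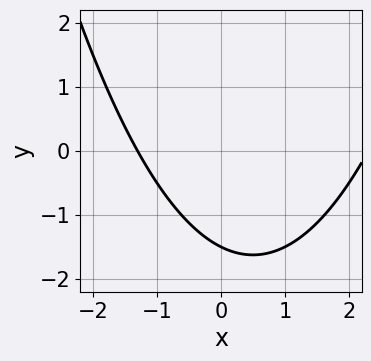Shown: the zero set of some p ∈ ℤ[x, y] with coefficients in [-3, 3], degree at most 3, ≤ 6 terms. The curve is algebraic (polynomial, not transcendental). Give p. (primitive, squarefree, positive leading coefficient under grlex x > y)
(a) Degree: a generic line meets the curve in up to 2 points, so deg p = 2.
(b) The integer polynomial consistent with all of this is the stated p.

x^2 - x - 2*y - 3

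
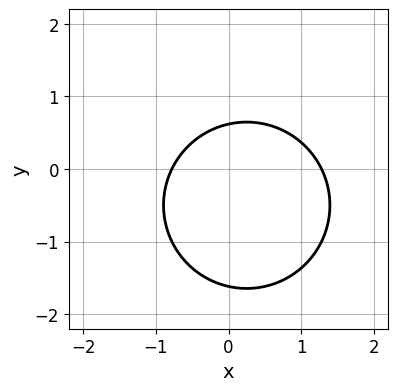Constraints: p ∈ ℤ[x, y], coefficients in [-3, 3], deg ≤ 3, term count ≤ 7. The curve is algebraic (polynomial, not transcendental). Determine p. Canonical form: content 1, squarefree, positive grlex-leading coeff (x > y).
deg p = 2. No degree-1 curve has this shape.
Putting this together gives p.

2*x^2 + 2*y^2 - x + 2*y - 2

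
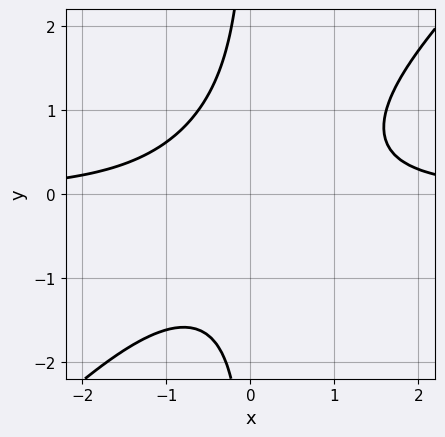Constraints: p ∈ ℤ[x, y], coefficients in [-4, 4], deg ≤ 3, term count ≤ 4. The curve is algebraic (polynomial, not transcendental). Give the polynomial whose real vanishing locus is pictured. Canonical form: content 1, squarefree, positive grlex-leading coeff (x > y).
The degree is 3 — no degree-2 curve has this shape.
From the axis intercepts and sections: it misses every integer gridline on the y-axis; no x-intercept at any integer in the box.
Fitting integer coefficients to these (and the overall shape) gives p.

x^2*y - x*y^2 - 1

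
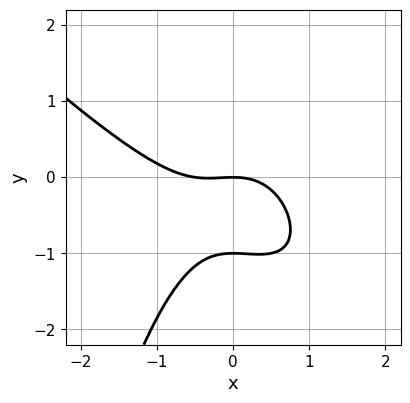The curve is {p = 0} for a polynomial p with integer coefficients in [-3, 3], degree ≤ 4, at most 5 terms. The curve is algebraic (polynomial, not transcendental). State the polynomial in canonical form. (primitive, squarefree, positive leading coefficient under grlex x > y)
2*x^3 + 2*x^2*y + x^2 + 3*y^2 + 3*y

Degree: the shape is more complex than any degree-2 curve, so deg p = 3.
Checking where it meets the axes: among the integer gridlines, it crosses the y-axis at y ∈ {-1, 0}; it crosses the x-axis at the gridline x = 0.
These observations pin down the coefficients.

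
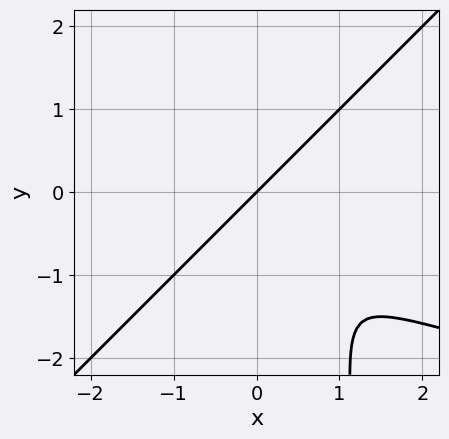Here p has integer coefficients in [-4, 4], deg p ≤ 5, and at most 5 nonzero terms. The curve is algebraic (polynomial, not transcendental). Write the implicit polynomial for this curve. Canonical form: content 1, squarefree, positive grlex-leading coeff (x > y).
2*x^2*y^2 - 2*x*y^3 - 3*x^3 + 3*y^3

First, degree: the shape is more complex than any degree-3 curve, so deg p = 4.
Next, against the integer gridlines: it crosses the x-axis at the gridline x = 0; one y-axis crossing is at y = 0.
Finally, together with the visible shape, these determine p as stated.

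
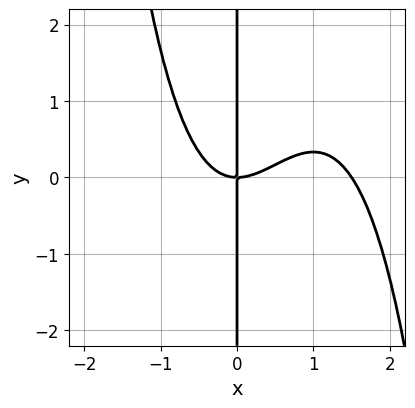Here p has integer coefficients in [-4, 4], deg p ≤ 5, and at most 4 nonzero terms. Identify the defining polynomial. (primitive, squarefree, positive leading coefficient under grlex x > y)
First, degree: no degree-3 curve has this shape, so deg p = 4.
Next, from the axis intercepts and sections: every point of the y-axis in the box is on the curve; it crosses the x-axis at the gridline x = 0.
Finally, fitting integer coefficients to these (and the overall shape) gives p.

2*x^4 - 3*x^3 + 3*x*y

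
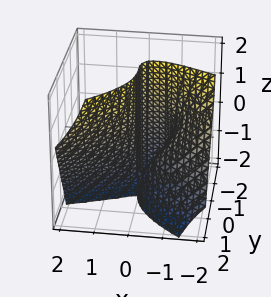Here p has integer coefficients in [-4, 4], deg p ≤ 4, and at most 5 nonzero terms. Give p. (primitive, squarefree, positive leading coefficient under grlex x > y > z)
2*x*y*z - 2*y^3 + 2*x^2 + x*z + 2*x

First, the degree is 3 — a generic line meets the surface in up to 3 points.
Then, from the axis intercepts and sections: it meets the y-axis at y = 0 (among the integer gridlines); among the integer gridlines, it crosses the x-axis at x ∈ {-1, 0}; the visible z-axis segment lies entirely on the surface.
Finally, putting this together gives p.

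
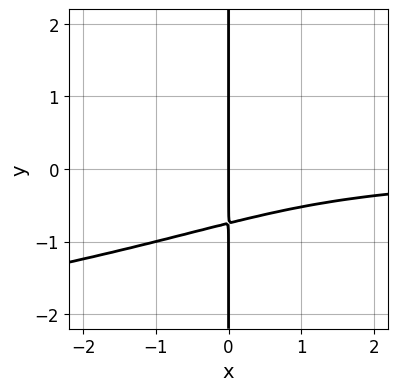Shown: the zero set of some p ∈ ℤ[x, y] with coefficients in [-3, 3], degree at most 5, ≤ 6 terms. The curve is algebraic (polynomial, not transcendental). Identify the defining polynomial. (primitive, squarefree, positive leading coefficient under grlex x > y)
3*x*y^3 + 2*x^2*y + x*y + 2*x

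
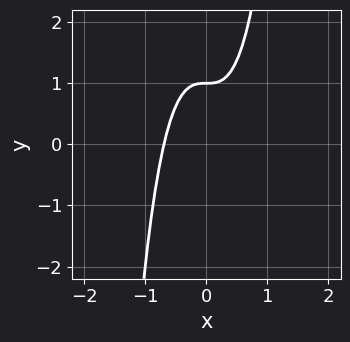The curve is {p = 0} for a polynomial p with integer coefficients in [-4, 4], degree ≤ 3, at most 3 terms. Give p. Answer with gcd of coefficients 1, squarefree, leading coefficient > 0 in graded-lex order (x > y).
3*x^3 - y + 1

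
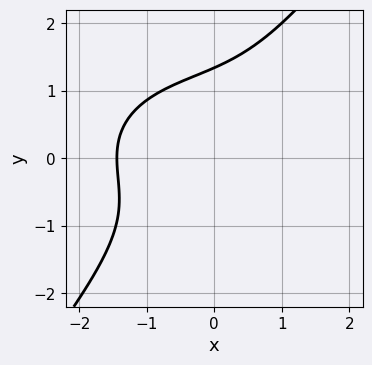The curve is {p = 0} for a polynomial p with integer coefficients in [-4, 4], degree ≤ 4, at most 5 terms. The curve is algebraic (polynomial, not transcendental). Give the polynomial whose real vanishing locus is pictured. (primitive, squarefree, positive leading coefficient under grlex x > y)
x^3 + 2*x*y^2 - 2*y^3 + y^2 + 3

1. deg p = 3.
2. Putting this together gives p.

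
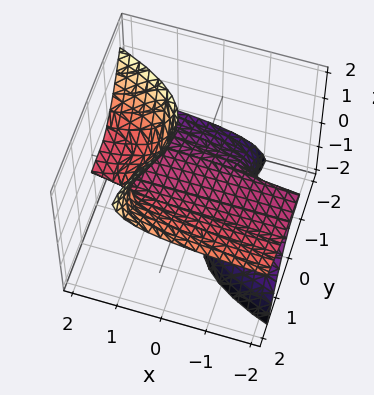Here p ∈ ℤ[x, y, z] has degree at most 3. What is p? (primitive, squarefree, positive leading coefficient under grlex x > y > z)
(a) deg p = 3.
(b) Observable constraints: it crosses the y-axis at the gridline y = 0; every point of the x-axis in the box is on the surface.
(c) Matching integer coefficients to the picture gives p.

3*x*z^2 + 2*y^3 - 3*y^2*z - 2*z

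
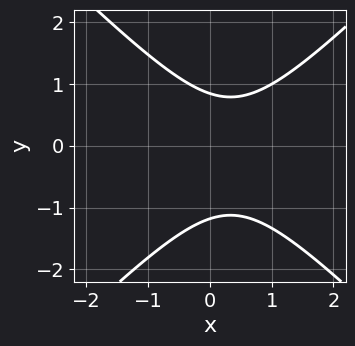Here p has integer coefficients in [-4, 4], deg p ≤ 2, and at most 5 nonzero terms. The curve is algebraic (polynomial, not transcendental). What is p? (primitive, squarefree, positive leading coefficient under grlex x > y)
(a) The degree is 2 — a generic line meets the curve in up to 2 points.
(b) Against the integer gridlines: it misses every integer gridline on the x-axis.
(c) These observations pin down the coefficients.

3*x^2 - 3*y^2 - 2*x - y + 3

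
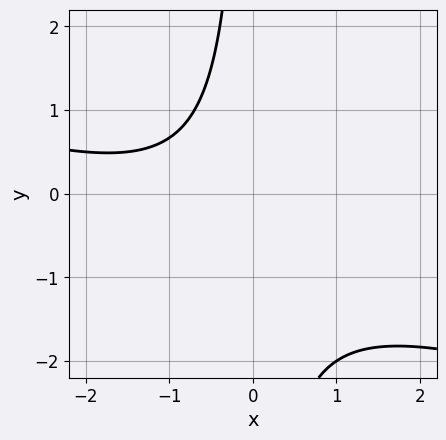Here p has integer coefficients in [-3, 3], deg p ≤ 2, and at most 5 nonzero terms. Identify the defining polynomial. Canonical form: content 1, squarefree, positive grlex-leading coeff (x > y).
x^2 + 3*x*y + 2*x + 3

1. Degree: a generic line meets the curve in up to 2 points, so deg p = 2.
2. From the visible intercepts: no x-intercept at any integer in the box; it misses every integer gridline on the y-axis.
3. Solving for integer coefficients yields p as stated.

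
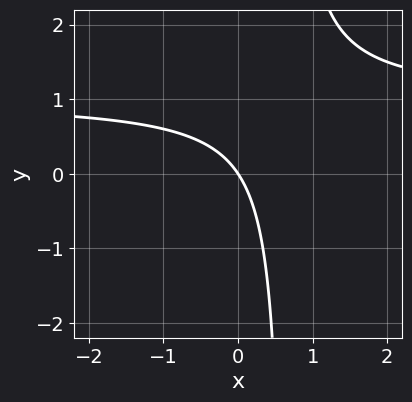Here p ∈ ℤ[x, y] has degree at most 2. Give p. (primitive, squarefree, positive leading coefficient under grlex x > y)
(a) deg p = 2.
(b) Observable constraints: one y-axis crossing is at y = 0; one x-axis crossing is at x = 0.
(c) Matching integer coefficients to the picture gives p.

3*x*y - 3*x - 2*y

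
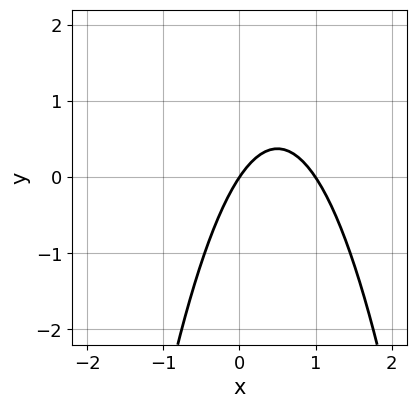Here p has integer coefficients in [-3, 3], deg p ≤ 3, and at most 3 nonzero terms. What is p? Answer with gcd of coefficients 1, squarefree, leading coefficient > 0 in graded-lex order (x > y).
3*x^2 - 3*x + 2*y

(a) Degree: the shape is more complex than any degree-1 curve, so deg p = 2.
(b) From the visible intercepts: among the integer gridlines, it crosses the x-axis at x ∈ {0, 1}; it crosses the y-axis at the gridline y = 0.
(c) Together with the visible shape, these determine p as stated.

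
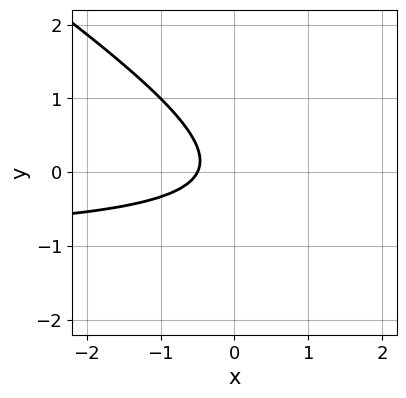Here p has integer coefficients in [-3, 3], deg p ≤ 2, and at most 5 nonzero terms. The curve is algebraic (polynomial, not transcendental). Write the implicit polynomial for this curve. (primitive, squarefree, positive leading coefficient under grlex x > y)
Degree: a generic line meets the curve in up to 2 points, so deg p = 2.
From the axis intercepts and sections: the curve avoids every integer y-axis point in the box.
These observations pin down the coefficients.

2*x*y + 3*y^2 + 2*x + 1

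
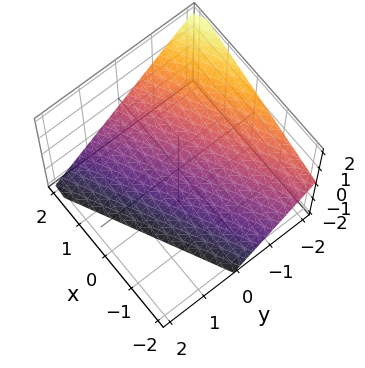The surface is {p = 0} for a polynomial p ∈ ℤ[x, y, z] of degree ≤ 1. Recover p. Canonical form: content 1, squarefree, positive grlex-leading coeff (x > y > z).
First, the degree is 1 — every cross-section is a straight line — this is a plane.
Then, observable constraints: it meets the x-axis at x = 2 (among the integer gridlines); it crosses the z-axis at the gridline z = -1.
Finally, fitting integer coefficients to these (and the overall shape) gives p.

x - 2*y - 2*z - 2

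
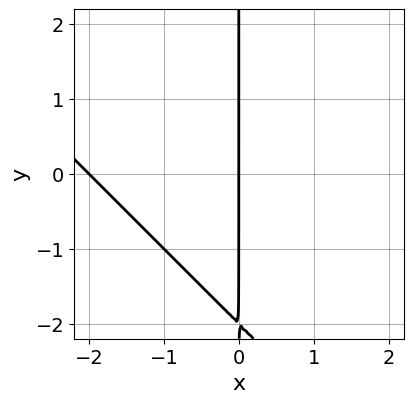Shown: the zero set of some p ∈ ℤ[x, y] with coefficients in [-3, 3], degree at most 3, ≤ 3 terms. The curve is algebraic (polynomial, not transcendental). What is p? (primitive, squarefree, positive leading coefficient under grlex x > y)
(a) deg p = 2.
(b) From the visible intercepts: among the integer gridlines, it crosses the x-axis at x ∈ {-2, 0}; the visible y-axis segment lies entirely on the curve.
(c) Solving for integer coefficients yields p as stated.

x^2 + x*y + 2*x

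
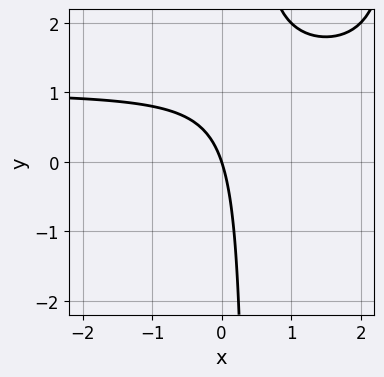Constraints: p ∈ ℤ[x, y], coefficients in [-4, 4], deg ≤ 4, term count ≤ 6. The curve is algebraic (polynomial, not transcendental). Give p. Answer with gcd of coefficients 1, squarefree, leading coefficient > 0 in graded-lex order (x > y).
First, deg p = 3. No degree-2 curve has this shape.
Next, against the integer gridlines: it crosses the x-axis at the gridline x = 0; one y-axis crossing is at y = 0.
Finally, these observations pin down the coefficients.

x^2*y - x^2 - 3*x*y + 3*x + y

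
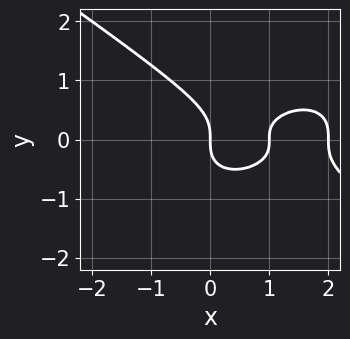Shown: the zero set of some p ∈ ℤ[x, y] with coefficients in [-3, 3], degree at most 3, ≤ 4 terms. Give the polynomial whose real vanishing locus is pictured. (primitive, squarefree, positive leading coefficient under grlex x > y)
x^3 + 3*y^3 - 3*x^2 + 2*x

(a) The degree is 3 — a generic line meets the curve in up to 3 points.
(b) Reading off the gridlines: it meets the y-axis at y = 0 (among the integer gridlines); the x-axis gridline crossings are at x ∈ {0, 1, 2}.
(c) Fitting integer coefficients to these (and the overall shape) gives p.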